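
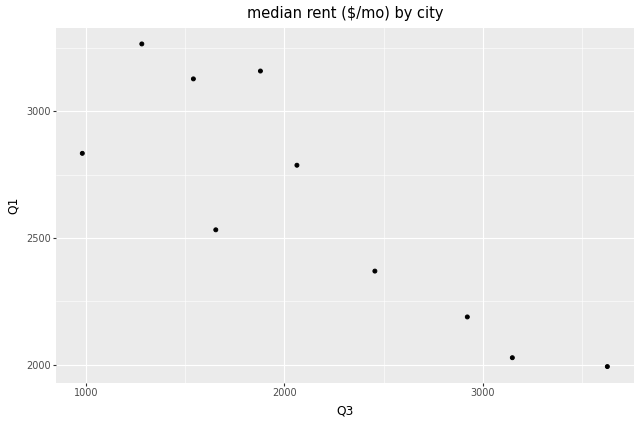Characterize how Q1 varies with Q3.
negative, strong

Points are negatively correlated; strong (|r| ≈ 0.9).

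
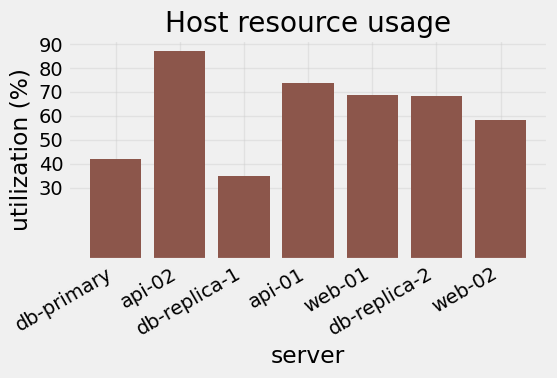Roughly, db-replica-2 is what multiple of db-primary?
db-replica-2 ≈ 70, db-primary ≈ 40; 70/40 ≈ 1.75.

≈ 1.75×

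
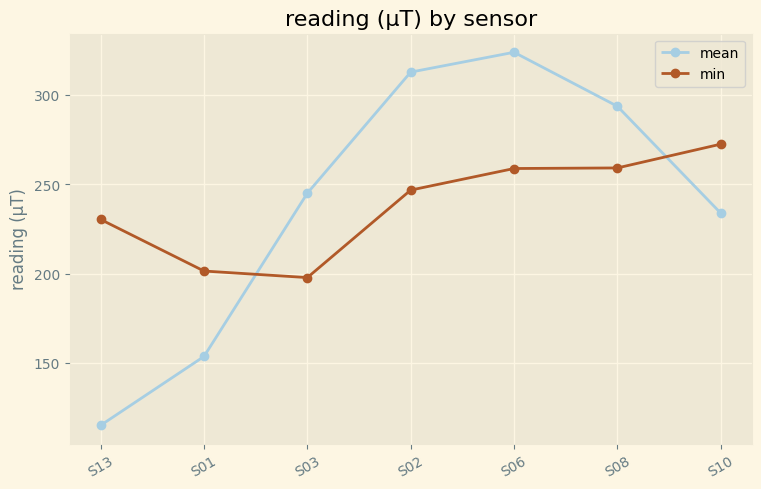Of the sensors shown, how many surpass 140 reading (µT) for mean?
Above 140: S01, S03, S02, S06, S08, S10.

6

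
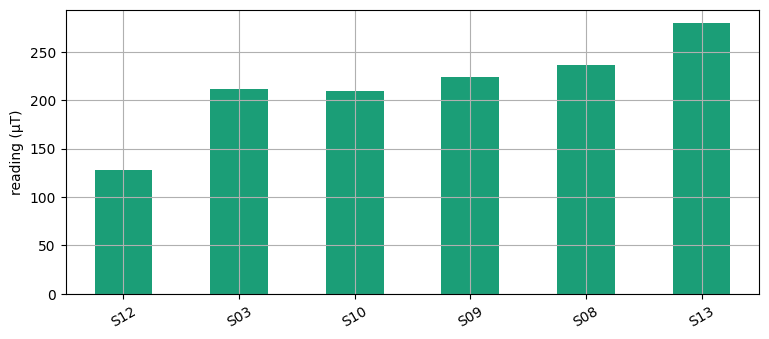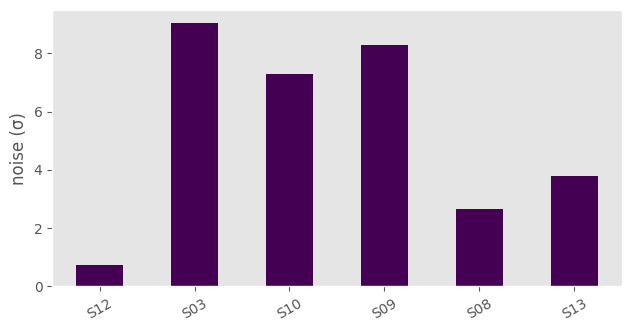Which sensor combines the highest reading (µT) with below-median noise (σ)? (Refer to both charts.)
S13

Chart 2 median noise (σ) ≈ 6; below-median sensors: S12, S08, S13. Among those, S13 has the highest reading (µT) (≈ 300).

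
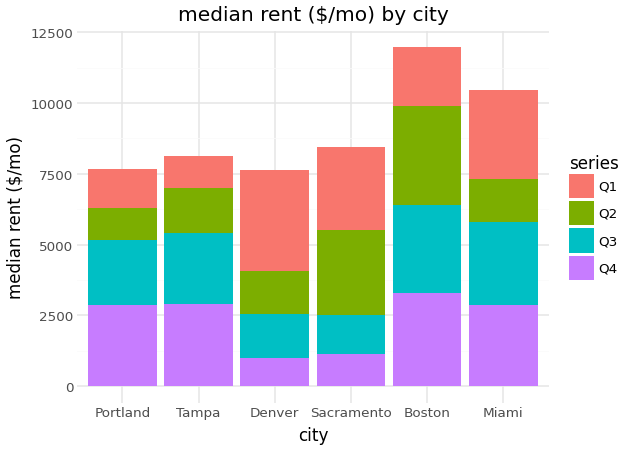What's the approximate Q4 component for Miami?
≈ 3000

Q4 top ≈ 3000, bottom ≈ 0; segment ≈ 3000.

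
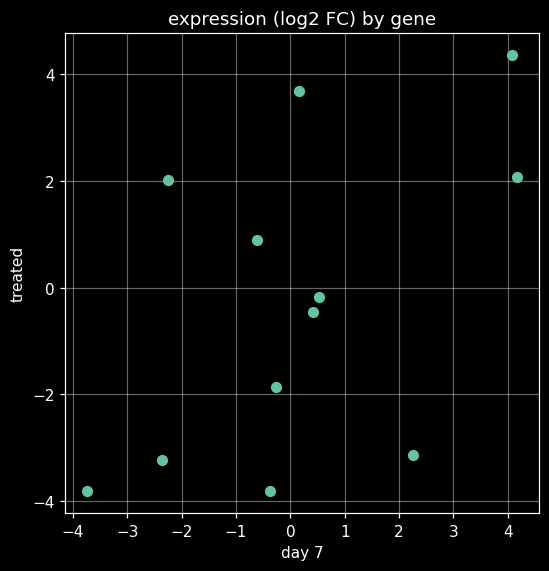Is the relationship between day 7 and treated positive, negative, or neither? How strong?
positive, moderate

Points are positively correlated; moderate (|r| ≈ 0.5).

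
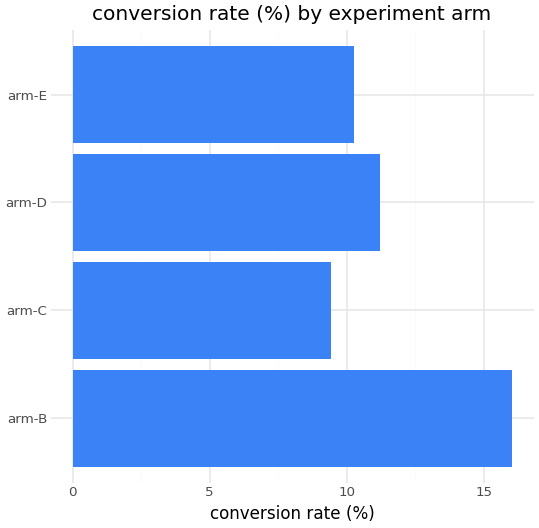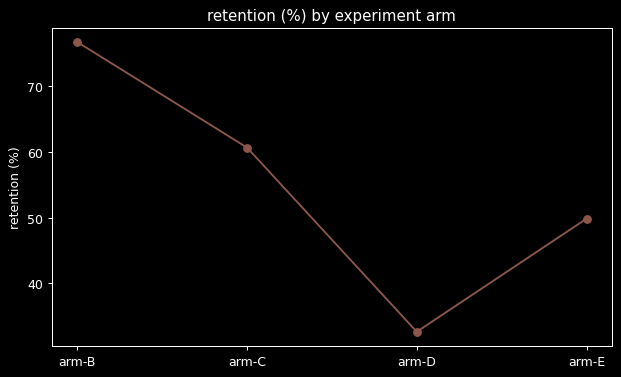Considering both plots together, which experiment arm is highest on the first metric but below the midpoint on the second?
Chart 2 median retention (%) ≈ 60; below-median experiment arms: arm-D, arm-E. Among those, arm-D has the highest conversion rate (%) (≈ 12).

arm-D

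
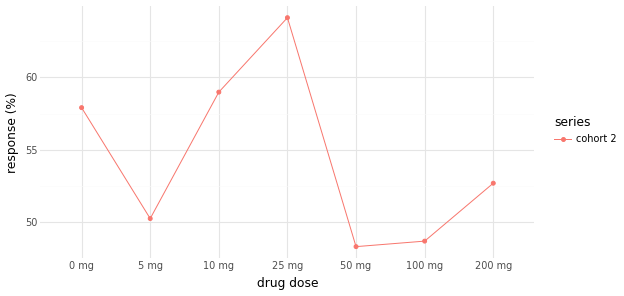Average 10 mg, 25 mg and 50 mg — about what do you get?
(58 + 64 + 48) / 3 ≈ 57.

≈ 57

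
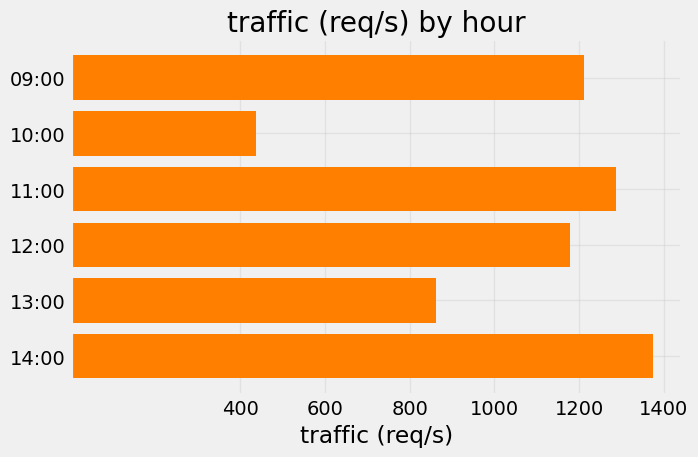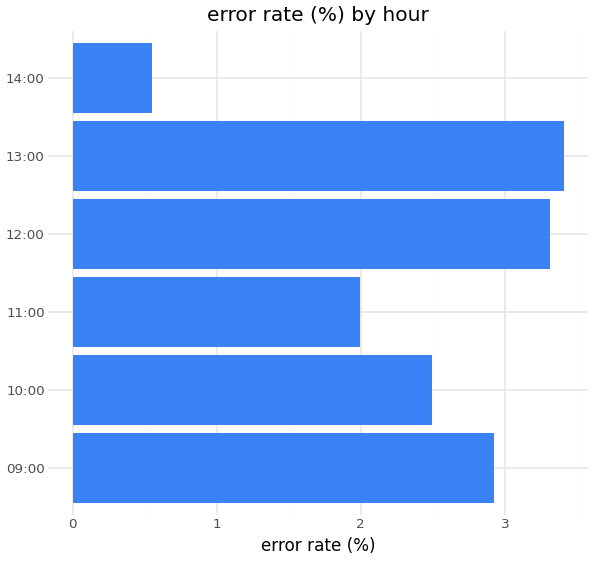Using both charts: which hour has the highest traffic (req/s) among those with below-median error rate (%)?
Chart 2 median error rate (%) ≈ 2.5; below-median hours: 10:00, 11:00, 14:00. Among those, 14:00 has the highest traffic (req/s) (≈ 1400).

14:00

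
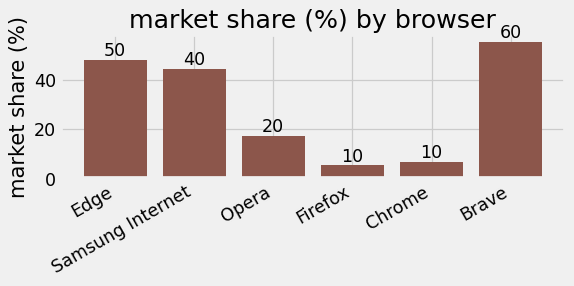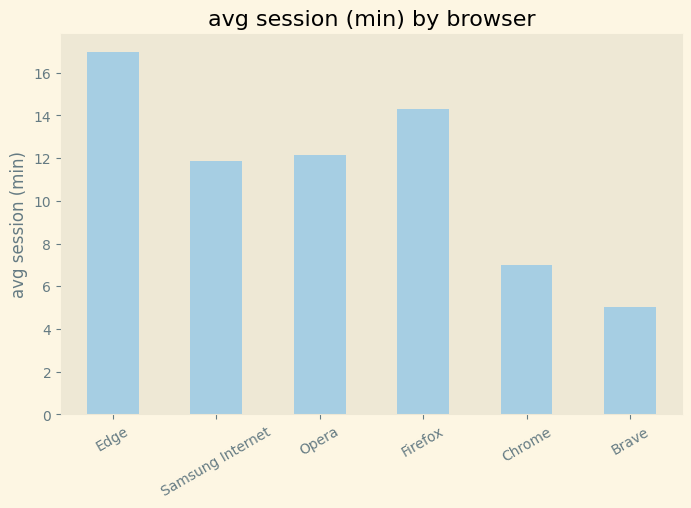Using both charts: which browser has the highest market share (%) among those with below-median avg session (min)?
Brave

Chart 2 median avg session (min) ≈ 12; below-median browsers: Samsung Internet, Chrome, Brave. Among those, Brave has the highest market share (%) (≈ 60).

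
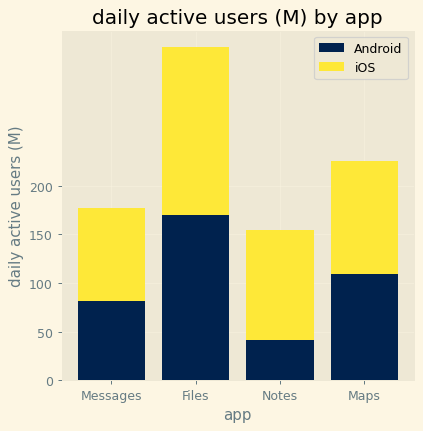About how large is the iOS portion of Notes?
iOS top ≈ 150, bottom ≈ 50; segment ≈ 100.

≈ 100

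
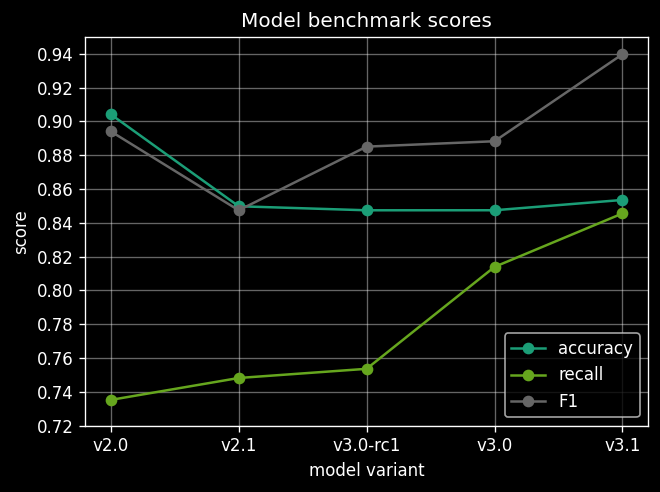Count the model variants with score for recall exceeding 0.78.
Above 0.78: v3.0, v3.1.

2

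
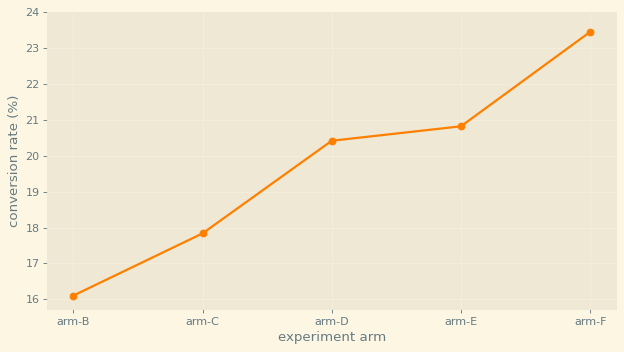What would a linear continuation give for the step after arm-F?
Last three: 20, 21, 23 → slope ≈ 1.5/step → next ≈ 24.5.

≈ 24.5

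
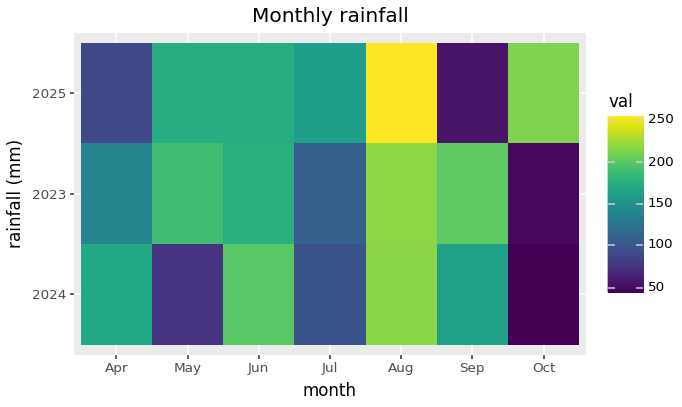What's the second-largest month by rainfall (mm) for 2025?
Top 3 for 2025: Aug ≈ 260, Oct ≈ 220, May ≈ 180.

Oct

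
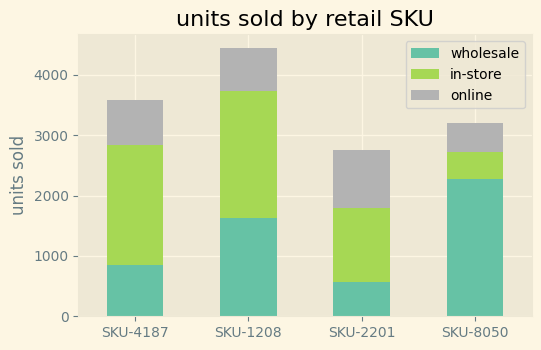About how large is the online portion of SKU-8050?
≈ 500

online top ≈ 3000, bottom ≈ 2500; segment ≈ 500.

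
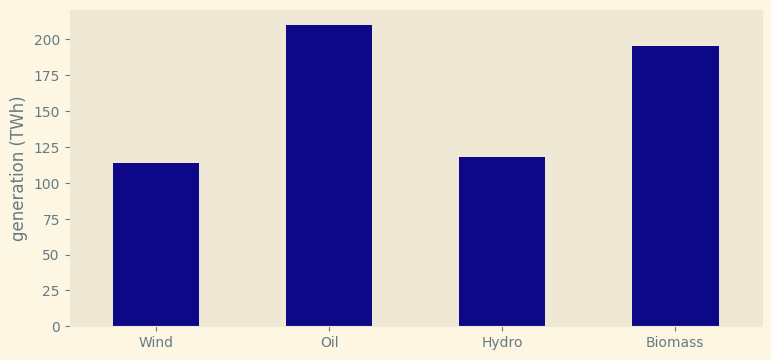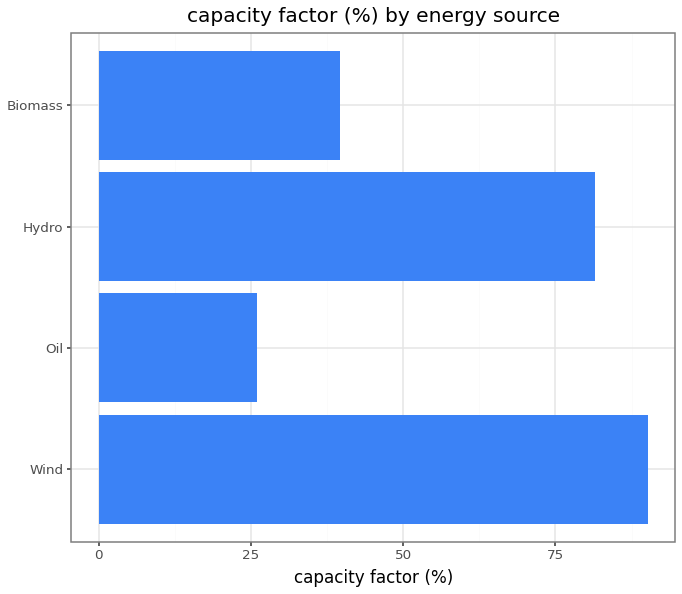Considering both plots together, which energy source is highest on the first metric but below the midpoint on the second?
Oil

Chart 2 median capacity factor (%) ≈ 60; below-median energy sources: Oil, Biomass. Among those, Oil has the highest generation (TWh) (≈ 220).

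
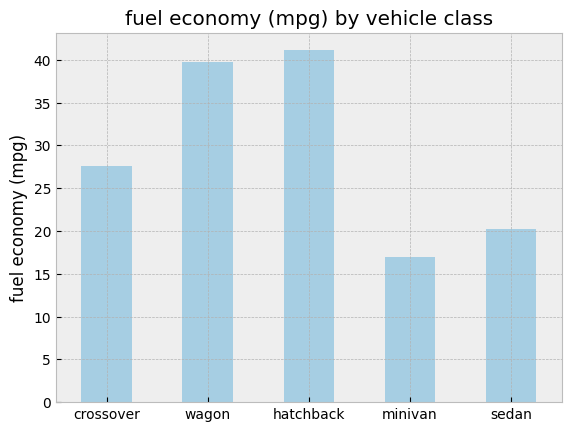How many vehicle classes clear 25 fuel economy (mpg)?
3

Above 25: crossover, wagon, hatchback.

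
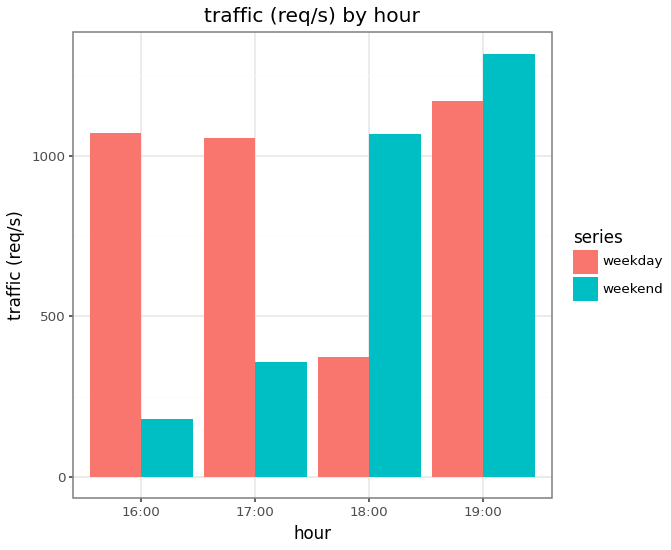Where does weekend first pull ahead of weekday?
17:00: weekend ≈ 400 vs weekday ≈ 1000 (not yet); 18:00: weekend ≈ 1000 vs weekday ≈ 400 (first crossover).

18:00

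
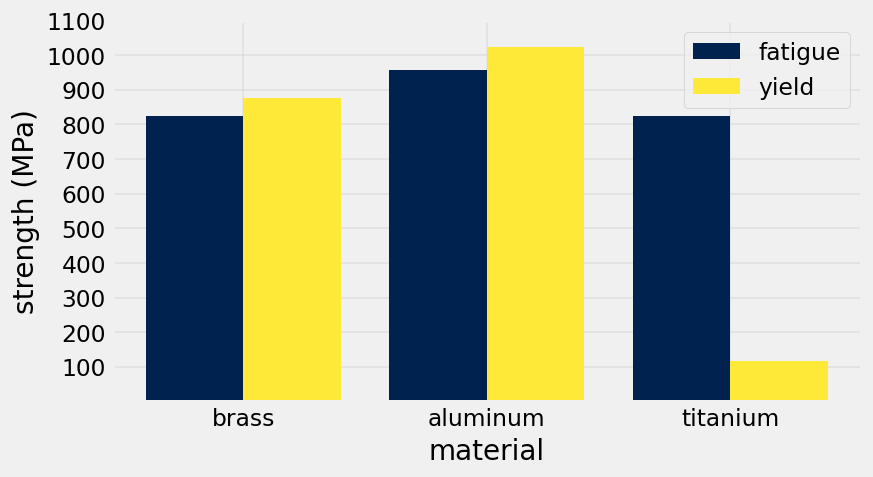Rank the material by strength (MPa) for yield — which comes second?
Top 3 for yield: aluminum ≈ 1000, brass ≈ 900, titanium ≈ 100.

brass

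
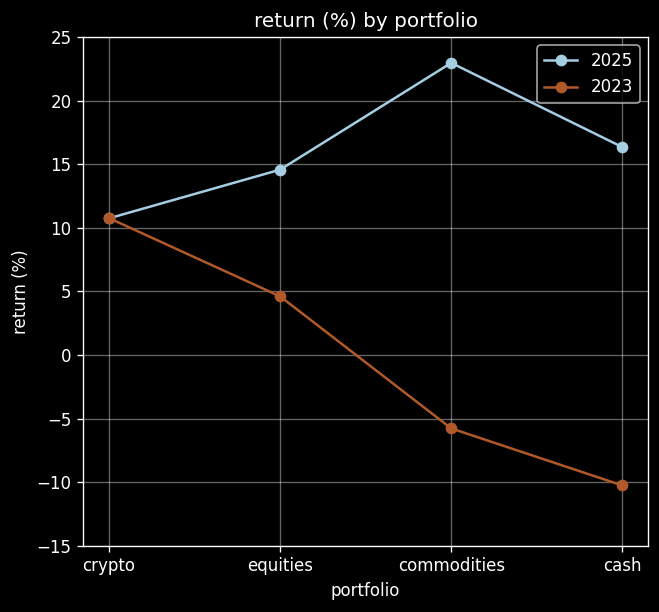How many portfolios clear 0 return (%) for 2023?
Above 0: crypto, equities.

2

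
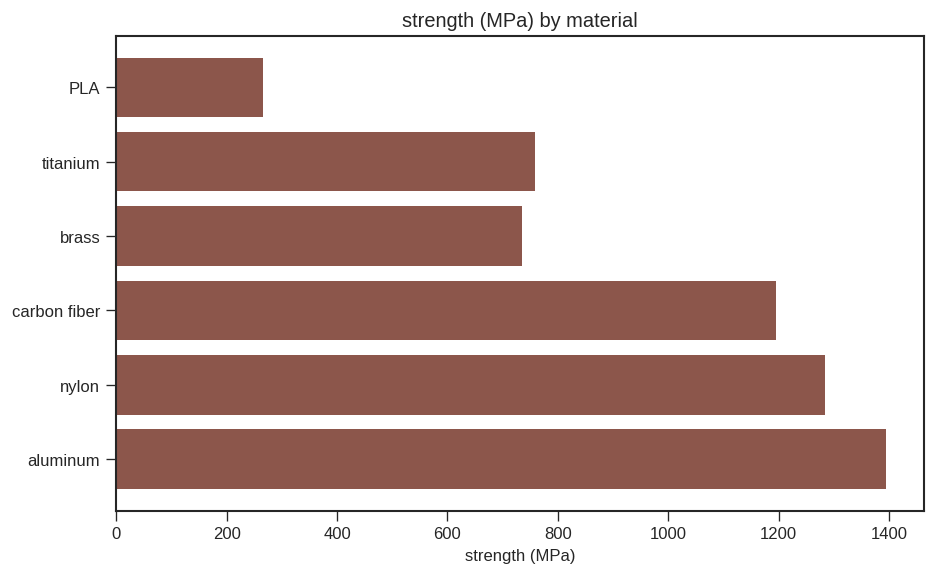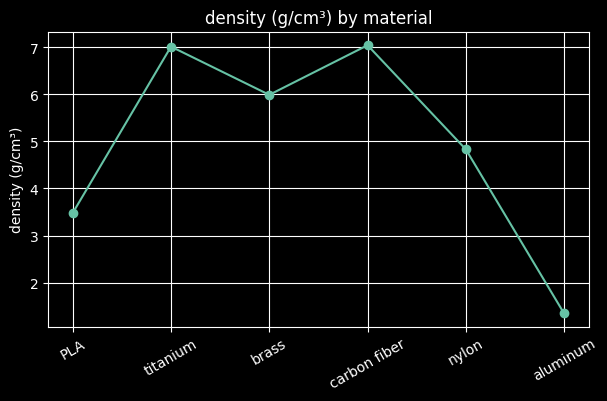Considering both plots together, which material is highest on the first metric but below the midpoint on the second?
Chart 2 median density (g/cm³) ≈ 5; below-median materials: PLA, nylon, aluminum. Among those, aluminum has the highest strength (MPa) (≈ 1400).

aluminum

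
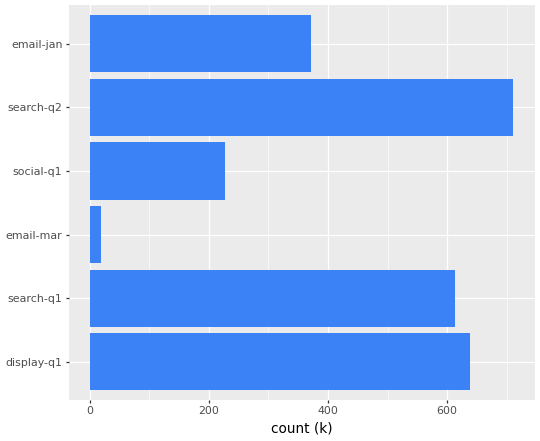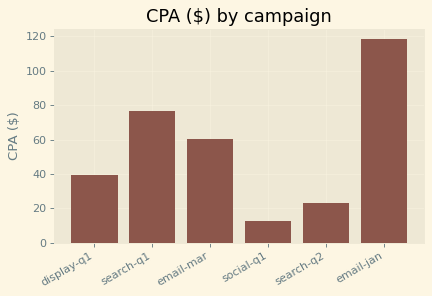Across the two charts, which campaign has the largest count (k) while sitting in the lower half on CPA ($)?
search-q2

Chart 2 median CPA ($) ≈ 40; below-median campaigns: display-q1, social-q1, search-q2. Among those, search-q2 has the highest count (k) (≈ 700).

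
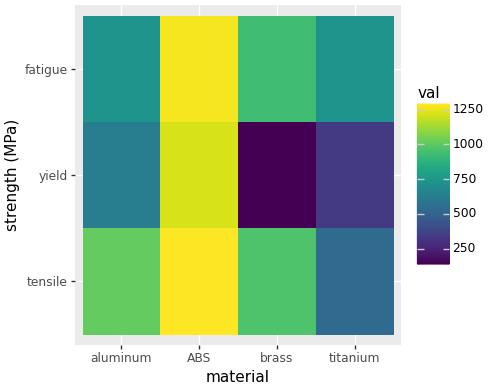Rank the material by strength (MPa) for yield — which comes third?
Top 4 for yield: ABS ≈ 1200, aluminum ≈ 600, titanium ≈ 300, brass ≈ 100.

titanium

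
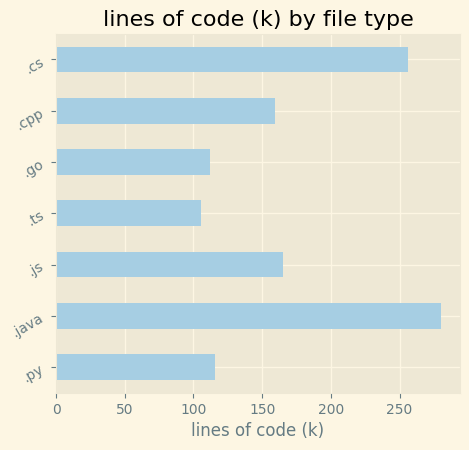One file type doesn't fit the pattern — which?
.java ≈ 275; the rest sit between ≈ 100 and ≈ 250.

.java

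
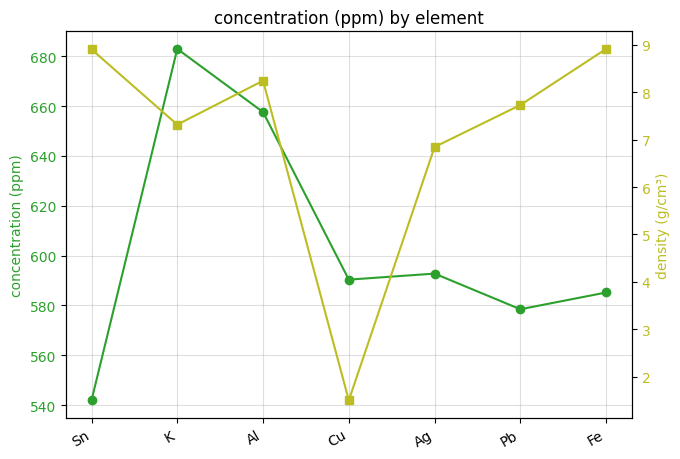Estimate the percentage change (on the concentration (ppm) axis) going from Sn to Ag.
Sn ≈ 540, Ag ≈ 600; (600 − 540) / 540 ≈ +11.1%.

≈ +11.1%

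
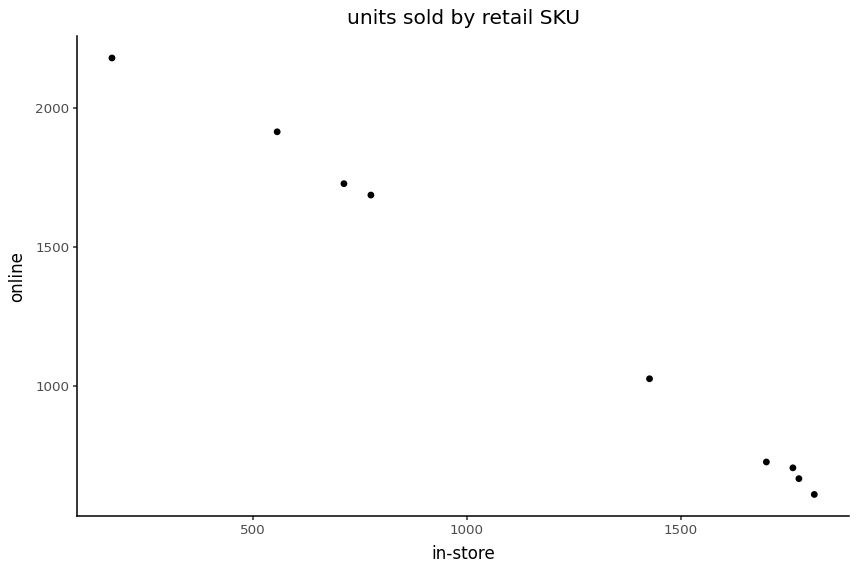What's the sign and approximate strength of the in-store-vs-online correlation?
negative, strong

Points are negatively correlated; strong (|r| ≈ 1.0).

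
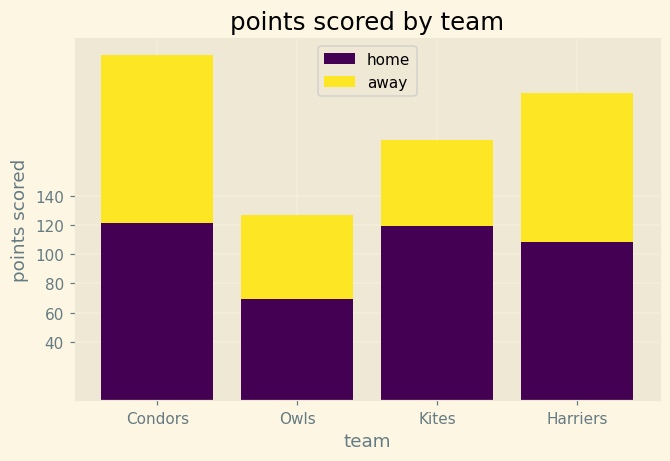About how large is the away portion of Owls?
≈ 60

away top ≈ 120, bottom ≈ 60; segment ≈ 60.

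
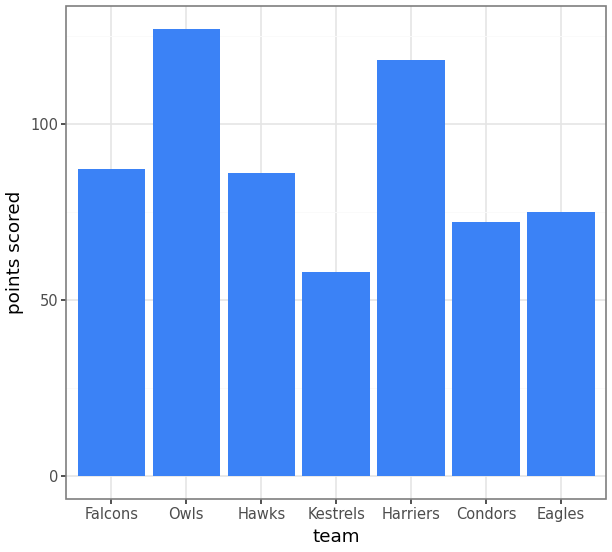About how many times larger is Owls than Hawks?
≈ 1.5×

Owls ≈ 120, Hawks ≈ 80; 120/80 ≈ 1.5.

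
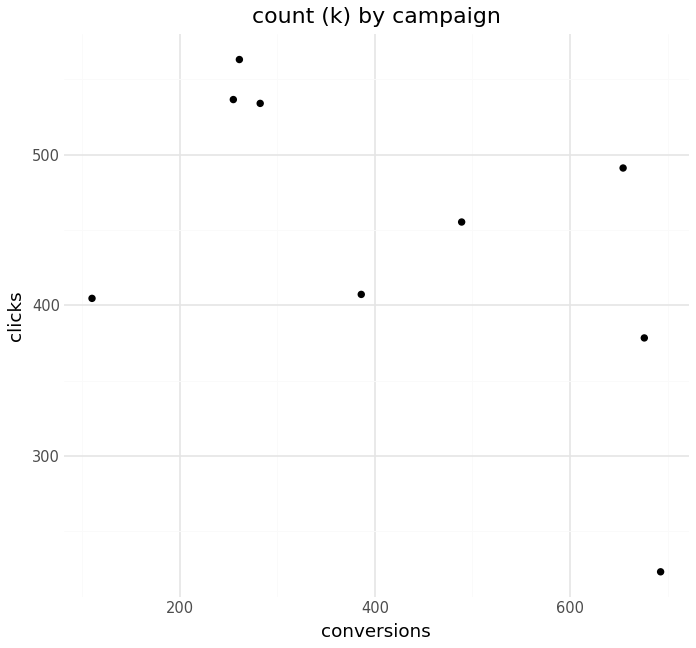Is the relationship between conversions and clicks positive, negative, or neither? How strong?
Points are negatively correlated; moderate (|r| ≈ 0.5).

negative, moderate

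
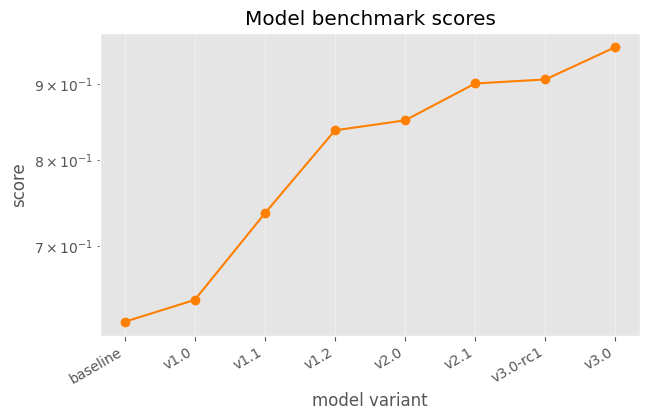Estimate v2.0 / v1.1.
v2.0 ≈ 0.85, v1.1 ≈ 0.75; 0.85/0.75 ≈ 1.13.

≈ 1.13×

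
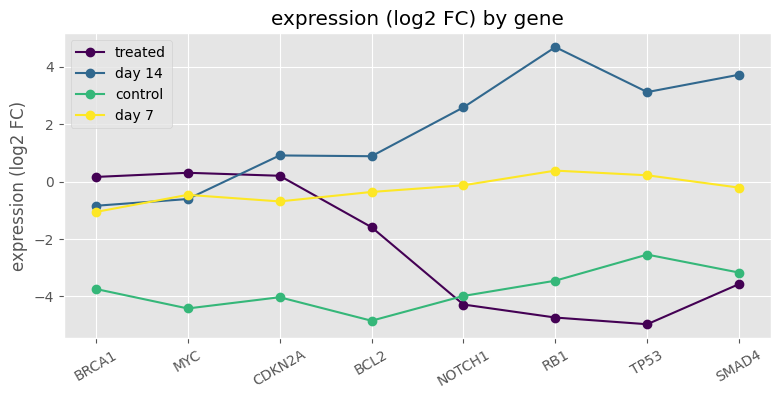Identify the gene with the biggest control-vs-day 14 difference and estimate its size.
RB1, ≈ 8 log2 FC

RB1: control ≈ -3, day 14 ≈ 5 → gap ≈ 8. Next-largest (SMAD4) is only ≈ 7.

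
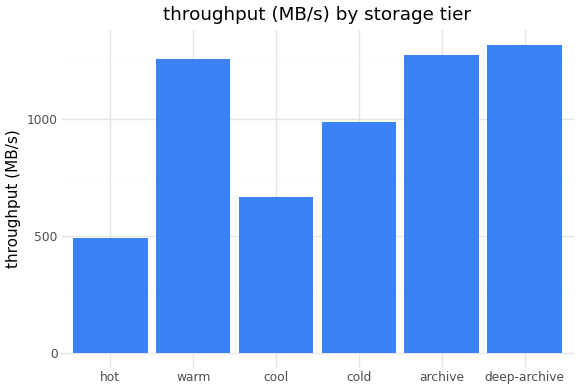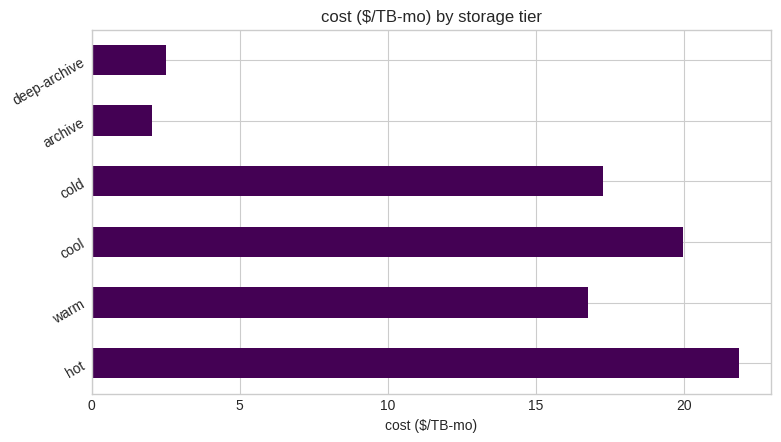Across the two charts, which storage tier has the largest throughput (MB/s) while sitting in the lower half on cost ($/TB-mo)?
Chart 2 median cost ($/TB-mo) ≈ 15; below-median storage tiers: warm, archive, deep-archive. Among those, deep-archive has the highest throughput (MB/s) (≈ 1400).

deep-archive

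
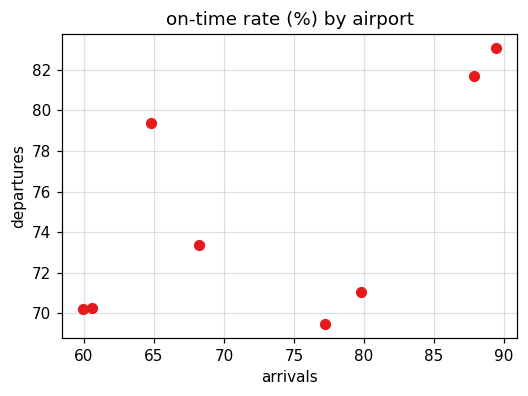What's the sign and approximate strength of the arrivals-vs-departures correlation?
positive, moderate

Points are positively correlated; moderate (|r| ≈ 0.6).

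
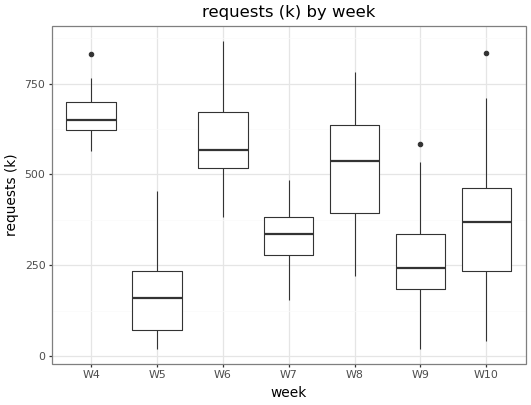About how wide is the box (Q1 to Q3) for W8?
Q3 ≈ 650, Q1 ≈ 400; IQR ≈ 250.

≈ 250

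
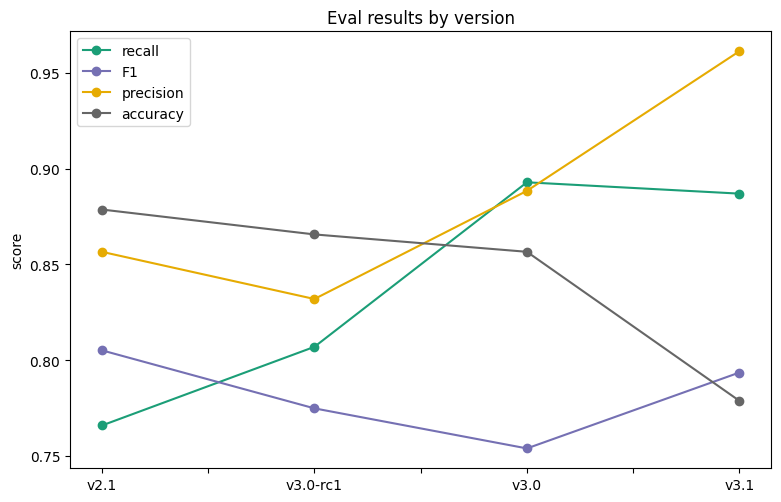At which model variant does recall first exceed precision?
v3.0

v3.0-rc1: recall ≈ 0.80 vs precision ≈ 0.84 (not yet); v3.0: recall ≈ 0.90 vs precision ≈ 0.88 (first crossover).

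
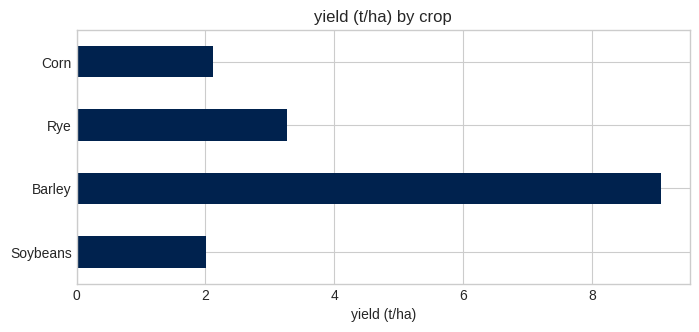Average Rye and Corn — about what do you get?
≈ 2

(3 + 2) / 2 ≈ 2.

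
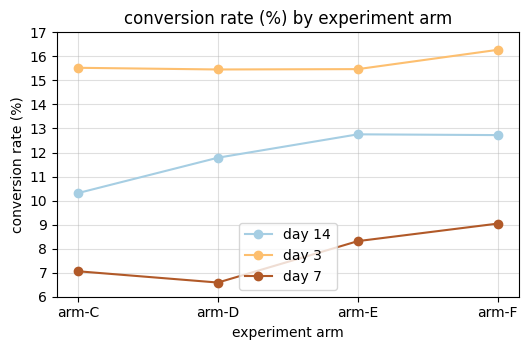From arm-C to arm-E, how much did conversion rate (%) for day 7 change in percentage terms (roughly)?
≈ +14.3%

arm-C ≈ 7, arm-E ≈ 8; (8 − 7) / 7 ≈ +14.3%.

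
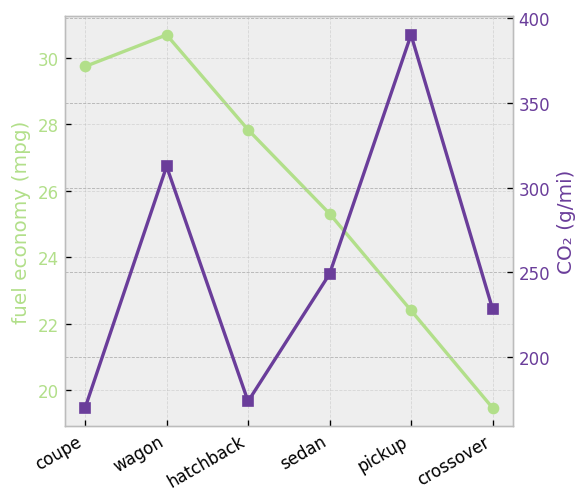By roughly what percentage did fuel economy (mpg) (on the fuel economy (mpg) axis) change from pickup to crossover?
pickup ≈ 22, crossover ≈ 19; (19 − 22) / 22 ≈ -13.6%.

≈ -13.6%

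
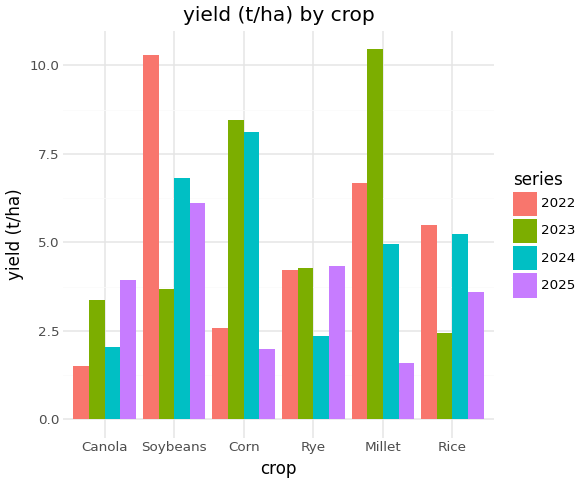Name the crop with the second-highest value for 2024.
Soybeans

Top 3 for 2024: Corn ≈ 8, Soybeans ≈ 7, Rice ≈ 5.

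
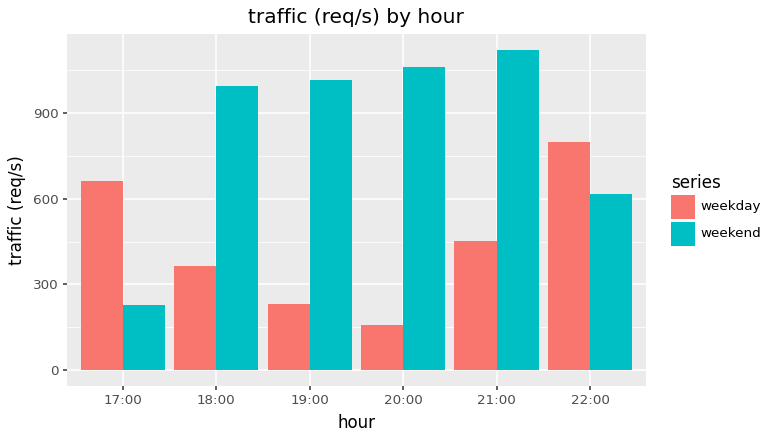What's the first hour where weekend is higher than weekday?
18:00

17:00: weekend ≈ 200 vs weekday ≈ 700 (not yet); 18:00: weekend ≈ 1000 vs weekday ≈ 400 (first crossover).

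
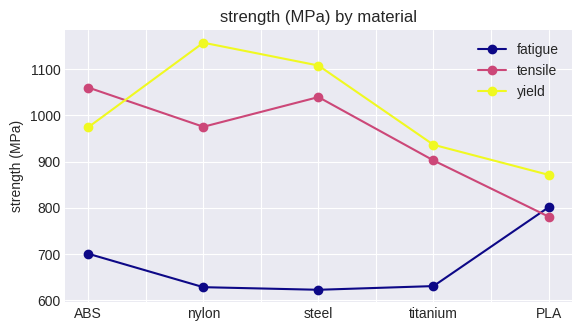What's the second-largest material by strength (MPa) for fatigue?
Top 3 for fatigue: PLA ≈ 800, ABS ≈ 700, titanium ≈ 650.

ABS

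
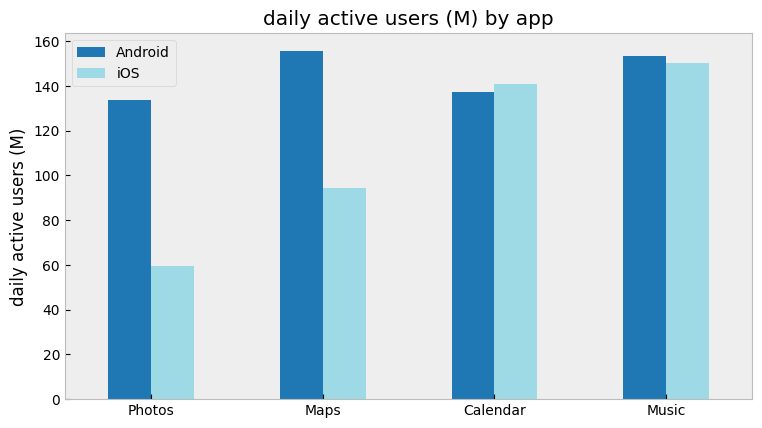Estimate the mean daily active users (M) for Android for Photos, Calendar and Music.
(140 + 140 + 160) / 3 ≈ 147.

≈ 147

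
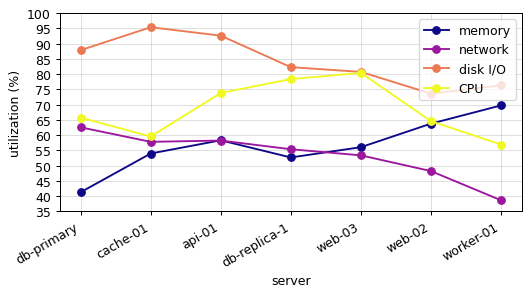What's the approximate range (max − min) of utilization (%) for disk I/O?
Max cache-01 ≈ 95, min web-02 ≈ 75; range ≈ 20.

≈ 20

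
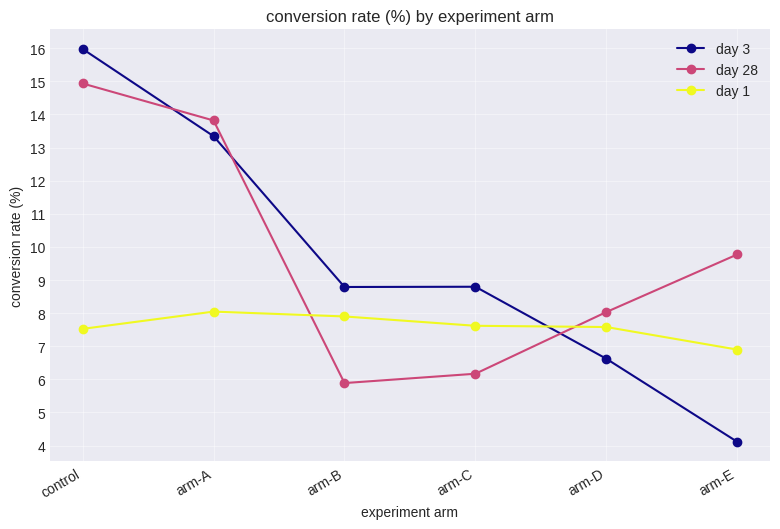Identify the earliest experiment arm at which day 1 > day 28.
arm-B

arm-A: day 1 ≈ 8 vs day 28 ≈ 14 (not yet); arm-B: day 1 ≈ 8 vs day 28 ≈ 6 (first crossover).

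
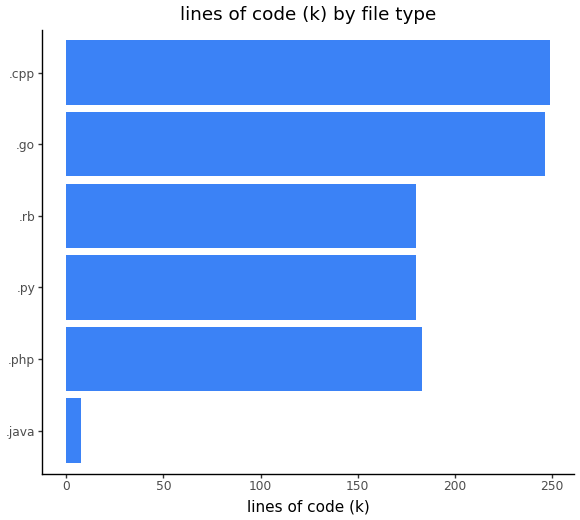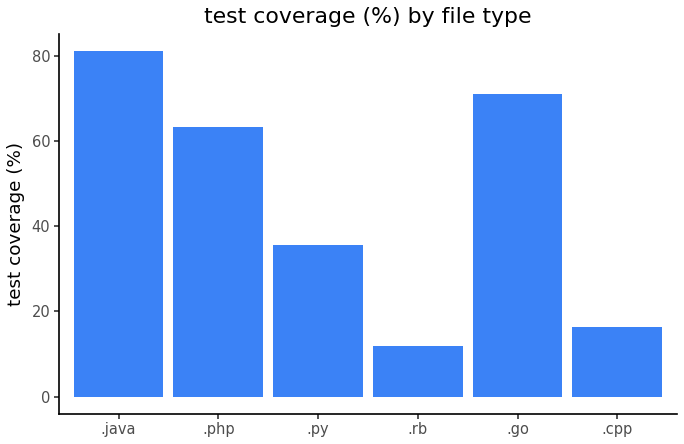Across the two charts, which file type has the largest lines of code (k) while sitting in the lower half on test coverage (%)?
Chart 2 median test coverage (%) ≈ 50; below-median file types: .py, .rb, .cpp. Among those, .cpp has the highest lines of code (k) (≈ 250).

.cpp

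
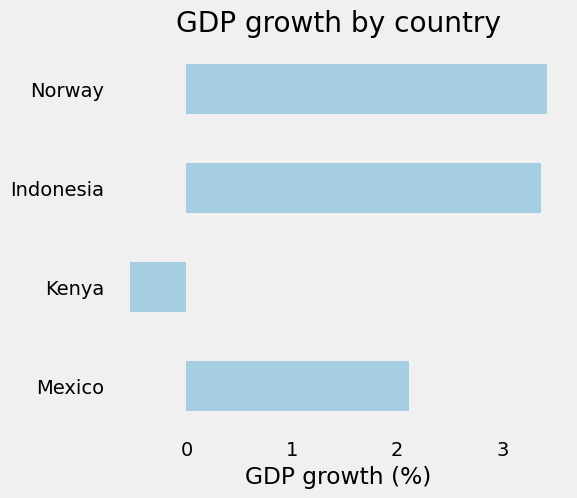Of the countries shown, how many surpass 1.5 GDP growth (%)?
Above 1.5: Mexico, Indonesia, Norway.

3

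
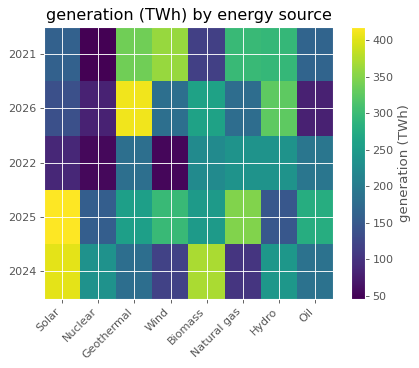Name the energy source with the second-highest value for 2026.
Top 3 for 2026: Geothermal ≈ 400, Hydro ≈ 350, Biomass ≈ 250.

Hydro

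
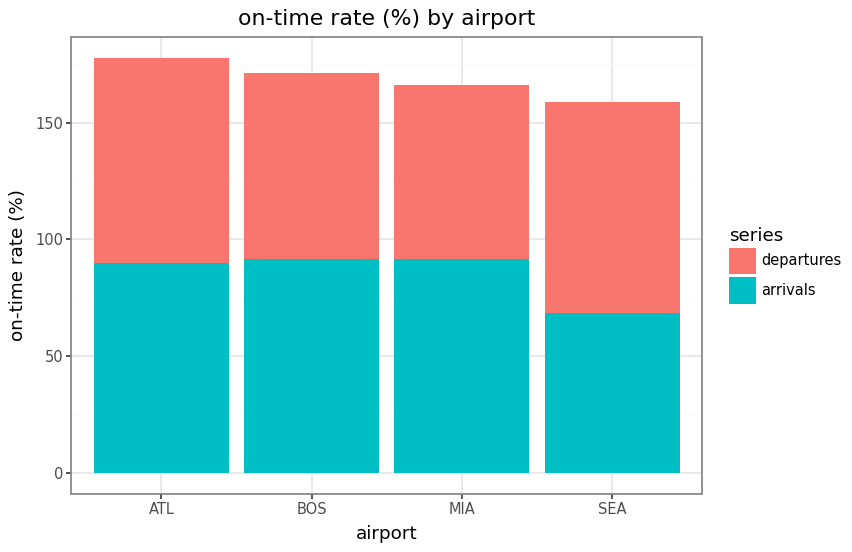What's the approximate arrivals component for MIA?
arrivals top ≈ 100, bottom ≈ 0; segment ≈ 100.

≈ 100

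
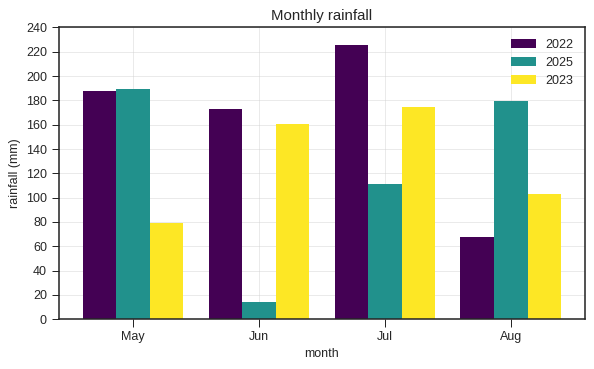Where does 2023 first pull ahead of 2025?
Jun

May: 2023 ≈ 80 vs 2025 ≈ 180 (not yet); Jun: 2023 ≈ 160 vs 2025 ≈ 20 (first crossover).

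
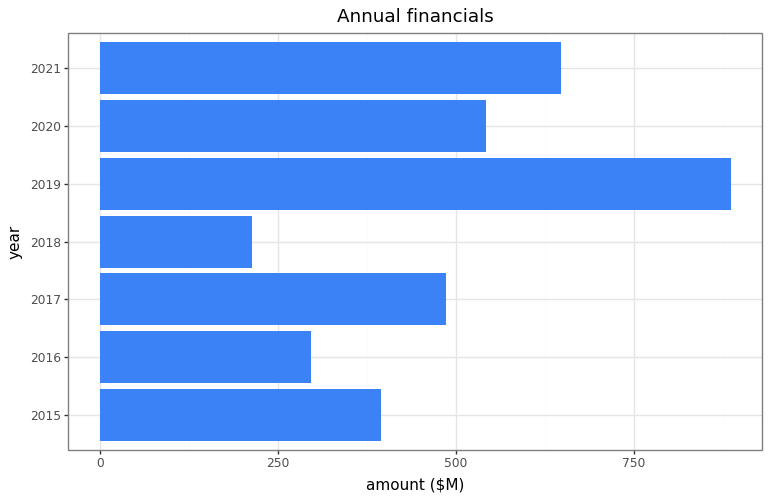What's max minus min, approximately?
≈ 700

Max 2019 ≈ 900, min 2018 ≈ 200; range ≈ 700.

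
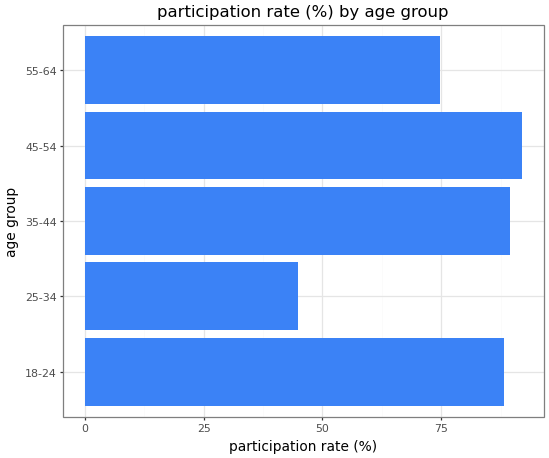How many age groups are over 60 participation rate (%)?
4

Above 60: 18-24, 35-44, 45-54, 55-64.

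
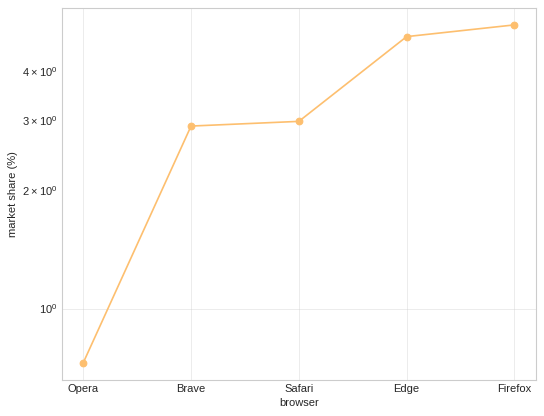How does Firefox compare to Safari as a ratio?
Firefox ≈ 5.0, Safari ≈ 3.0; 5.0/3.0 ≈ 1.67.

≈ 1.67×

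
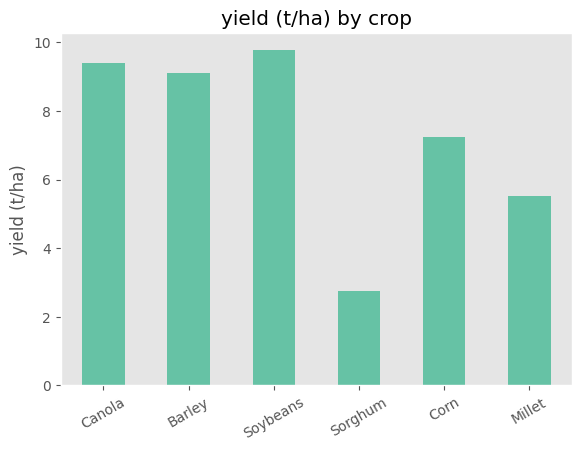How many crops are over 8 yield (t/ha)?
Above 8: Canola, Barley, Soybeans.

3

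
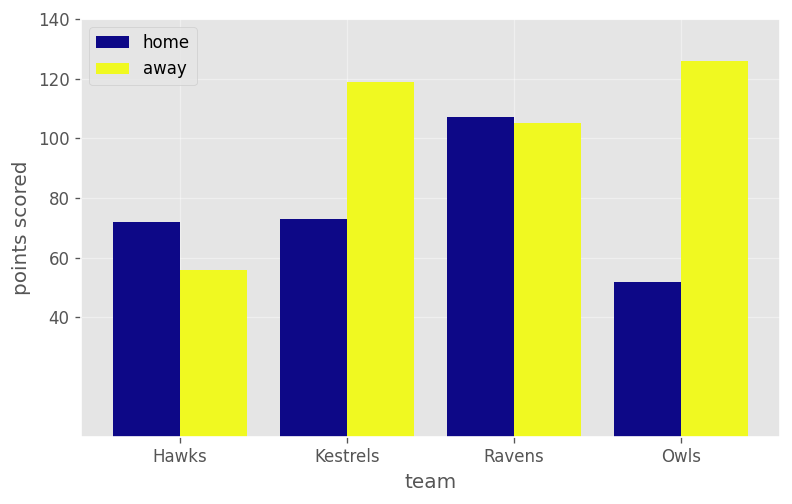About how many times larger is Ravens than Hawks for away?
≈ 1.67×

Ravens ≈ 100, Hawks ≈ 60; 100/60 ≈ 1.67.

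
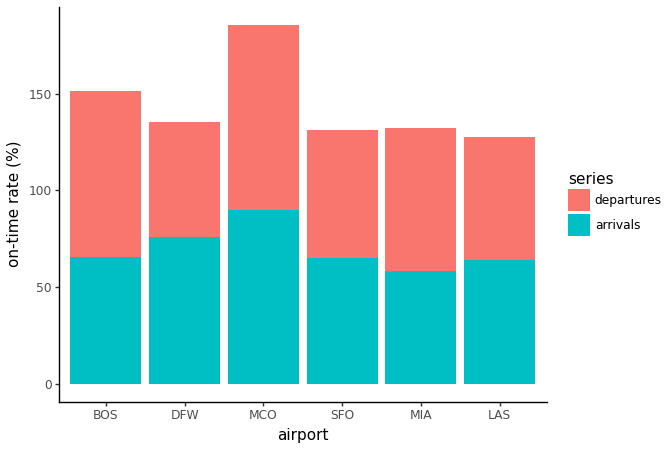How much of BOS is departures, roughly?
≈ 100

departures top ≈ 160, bottom ≈ 60; segment ≈ 100.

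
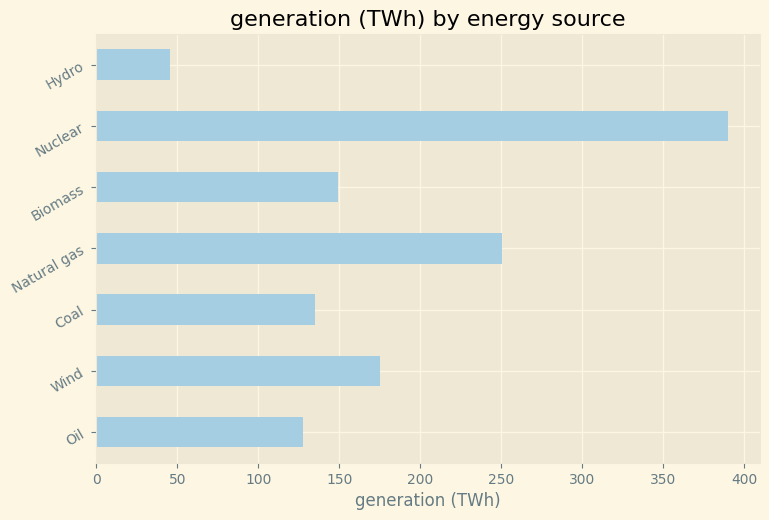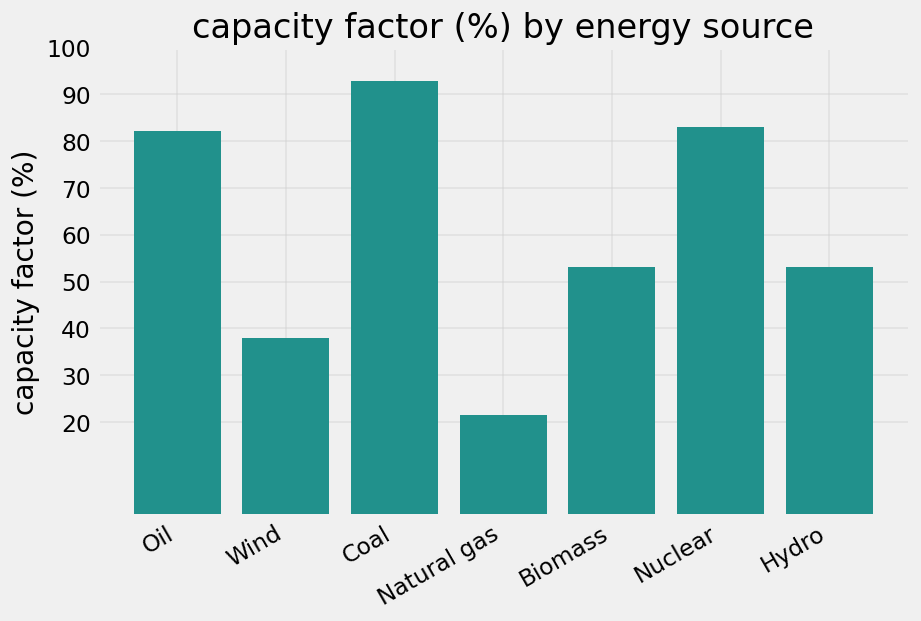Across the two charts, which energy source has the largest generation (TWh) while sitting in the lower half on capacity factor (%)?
Chart 2 median capacity factor (%) ≈ 50; below-median energy sources: Wind, Natural gas, Biomass. Among those, Natural gas has the highest generation (TWh) (≈ 250).

Natural gas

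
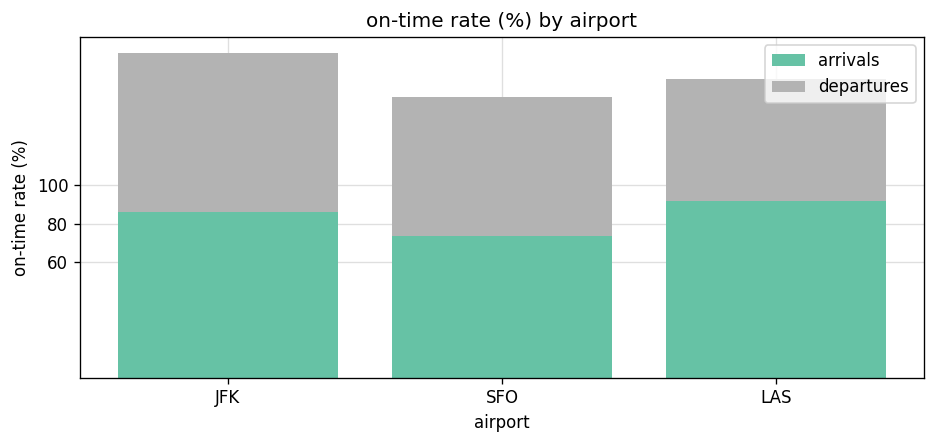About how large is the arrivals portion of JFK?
arrivals top ≈ 80, bottom ≈ 0; segment ≈ 80.

≈ 80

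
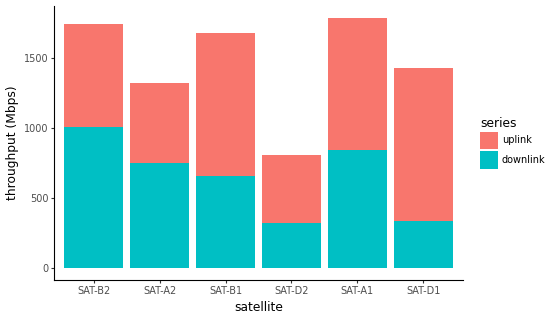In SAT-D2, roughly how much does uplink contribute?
uplink top ≈ 800, bottom ≈ 400; segment ≈ 400.

≈ 400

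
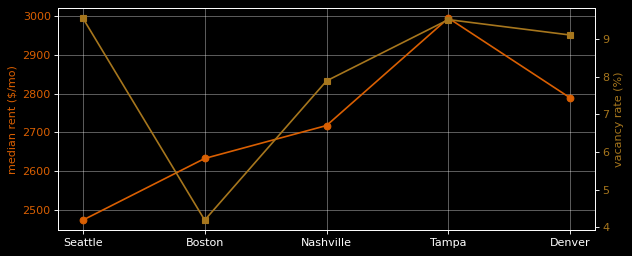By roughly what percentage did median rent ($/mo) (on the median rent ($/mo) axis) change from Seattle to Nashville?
≈ +10.2%

Seattle ≈ 2450, Nashville ≈ 2700; (2700 − 2450) / 2450 ≈ +10.2%.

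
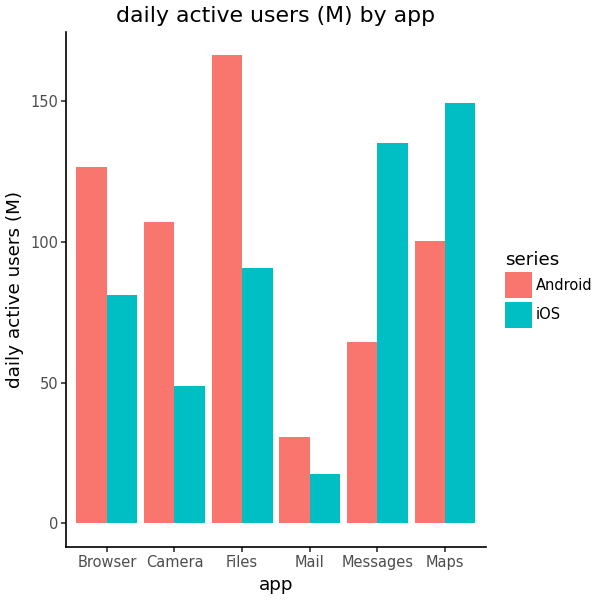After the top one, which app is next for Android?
Top 3 for Android: Files ≈ 160, Browser ≈ 120, Camera ≈ 100.

Browser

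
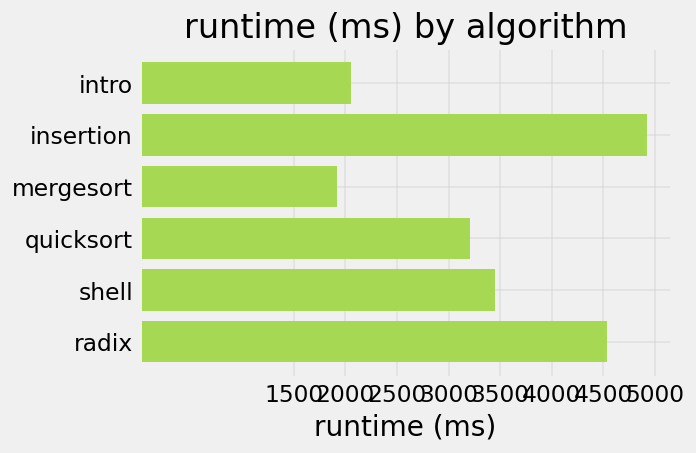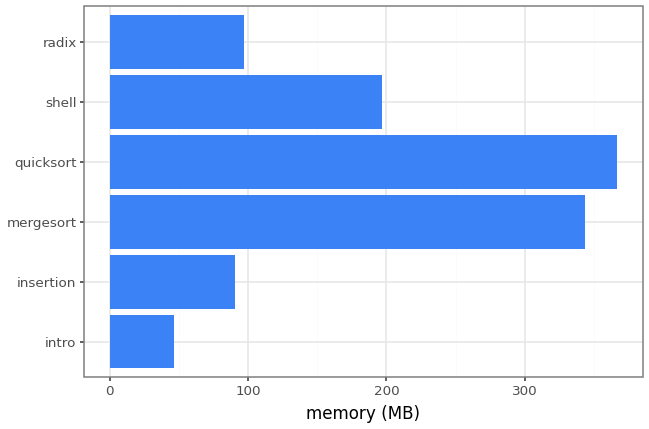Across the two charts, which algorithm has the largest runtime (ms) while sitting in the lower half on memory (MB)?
insertion

Chart 2 median memory (MB) ≈ 150; below-median algorithms: intro, insertion, radix. Among those, insertion has the highest runtime (ms) (≈ 5000).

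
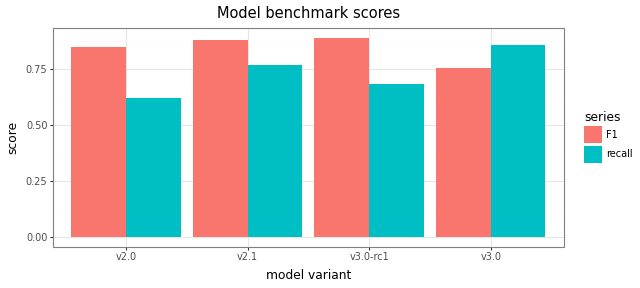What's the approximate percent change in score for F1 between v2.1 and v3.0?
≈ -11.1%

v2.1 ≈ 0.9, v3.0 ≈ 0.8; (0.8 − 0.9) / 0.9 ≈ -11.1%.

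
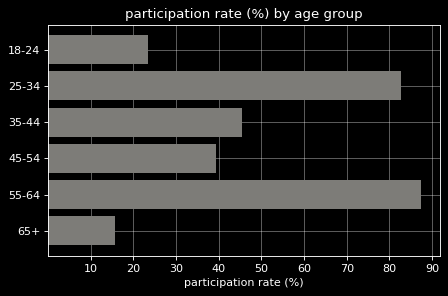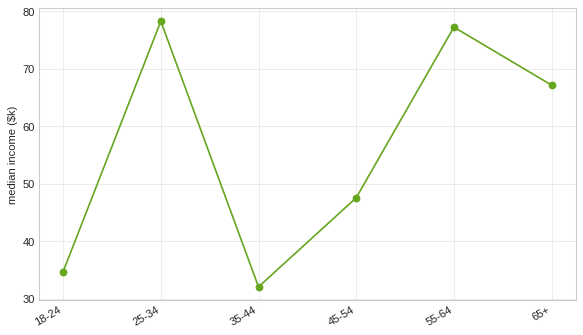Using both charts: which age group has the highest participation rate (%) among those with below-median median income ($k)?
Chart 2 median median income ($k) ≈ 60; below-median age groups: 18-24, 35-44, 45-54. Among those, 35-44 has the highest participation rate (%) (≈ 50).

35-44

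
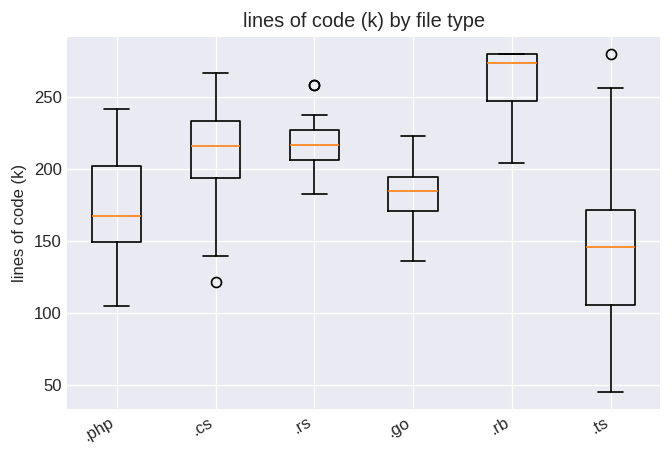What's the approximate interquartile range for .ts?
Q3 ≈ 170, Q1 ≈ 110; IQR ≈ 60.

≈ 60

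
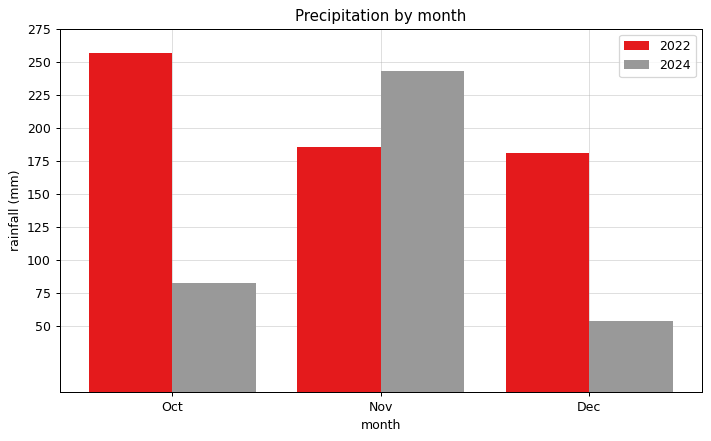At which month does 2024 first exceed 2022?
Nov

Oct: 2024 ≈ 75 vs 2022 ≈ 250 (not yet); Nov: 2024 ≈ 250 vs 2022 ≈ 175 (first crossover).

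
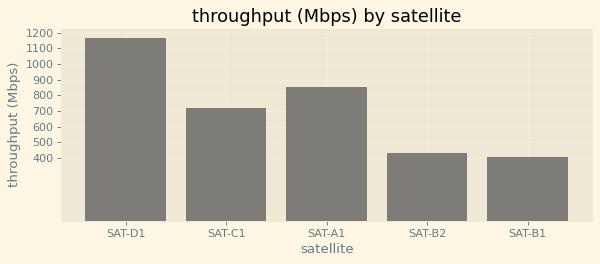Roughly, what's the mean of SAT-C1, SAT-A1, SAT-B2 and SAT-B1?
(700 + 900 + 400 + 400) / 4 ≈ 600.

≈ 600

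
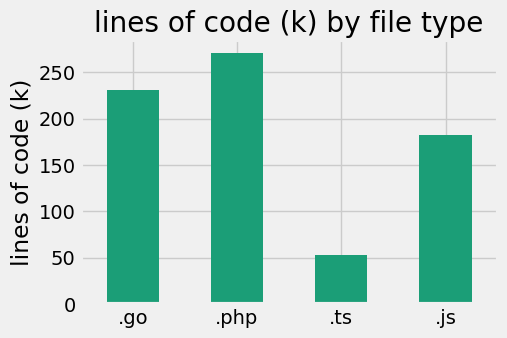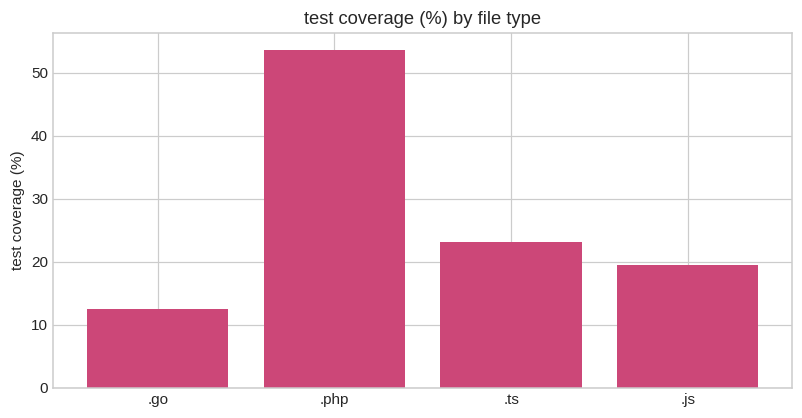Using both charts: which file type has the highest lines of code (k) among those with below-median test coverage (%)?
.go

Chart 2 median test coverage (%) ≈ 20; below-median file types: .go, .js. Among those, .go has the highest lines of code (k) (≈ 225).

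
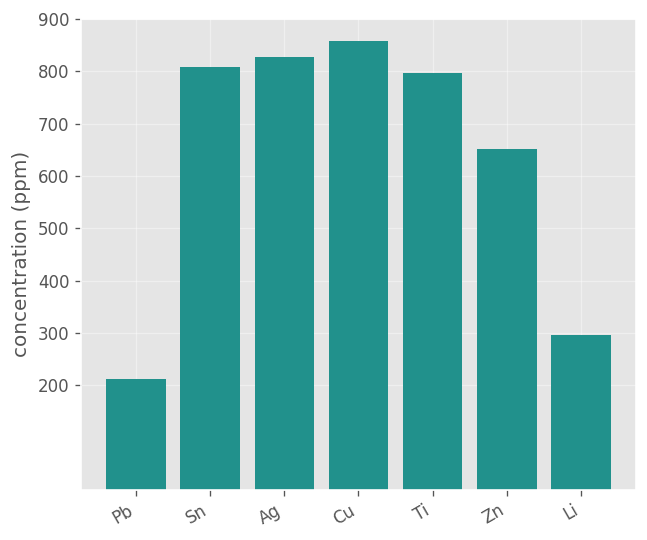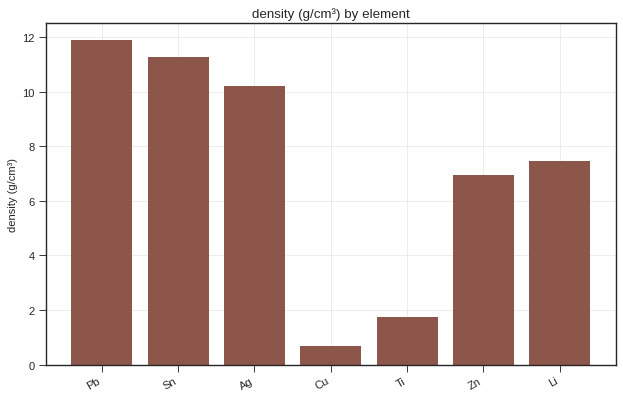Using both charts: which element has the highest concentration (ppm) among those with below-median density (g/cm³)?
Cu

Chart 2 median density (g/cm³) ≈ 8; below-median elements: Cu, Ti, Zn. Among those, Cu has the highest concentration (ppm) (≈ 900).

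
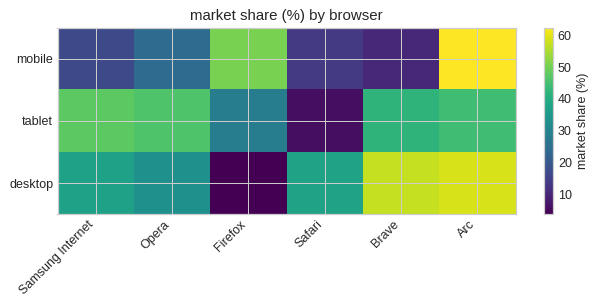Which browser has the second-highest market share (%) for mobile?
Firefox

Top 3 for mobile: Arc ≈ 65, Firefox ≈ 50, Opera ≈ 25.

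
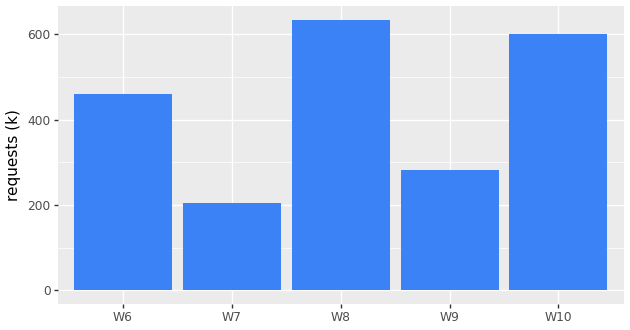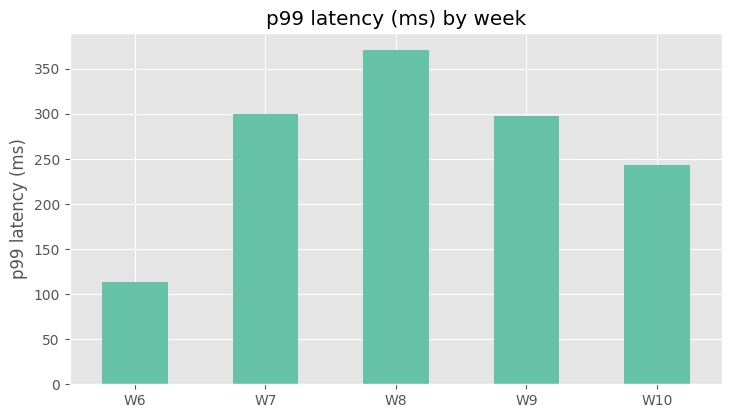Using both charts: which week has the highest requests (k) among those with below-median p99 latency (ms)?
Chart 2 median p99 latency (ms) ≈ 300; below-median weeks: W6, W10. Among those, W10 has the highest requests (k) (≈ 600).

W10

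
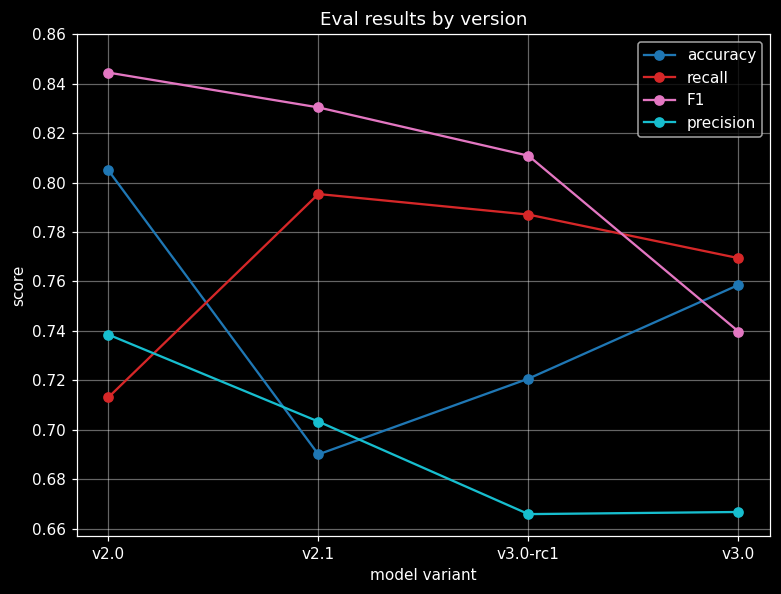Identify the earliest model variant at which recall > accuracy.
v2.0: recall ≈ 0.72 vs accuracy ≈ 0.80 (not yet); v2.1: recall ≈ 0.80 vs accuracy ≈ 0.70 (first crossover).

v2.1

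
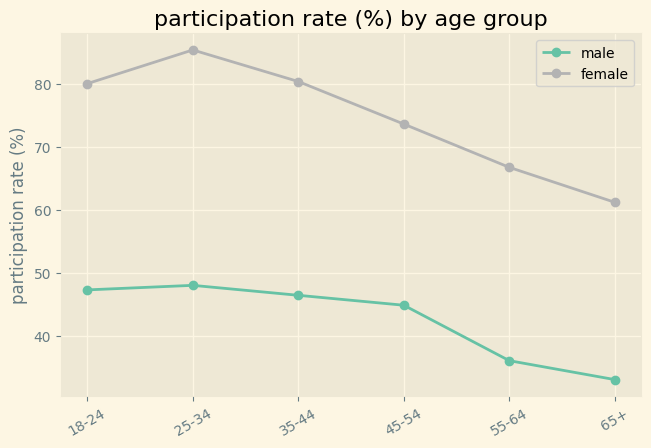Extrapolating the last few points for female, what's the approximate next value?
≈ 52.5

Last three: 75, 65, 60 → slope ≈ -7.5/step → next ≈ 52.5.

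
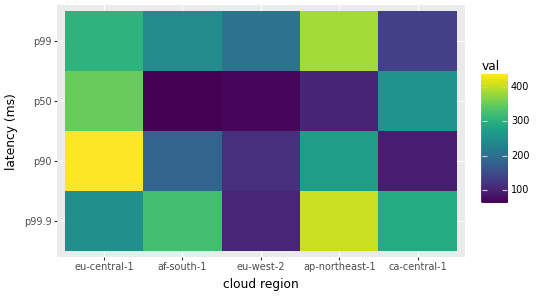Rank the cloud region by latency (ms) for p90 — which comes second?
Top 3 for p90: eu-central-1 ≈ 450, ap-northeast-1 ≈ 250, af-south-1 ≈ 200.

ap-northeast-1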